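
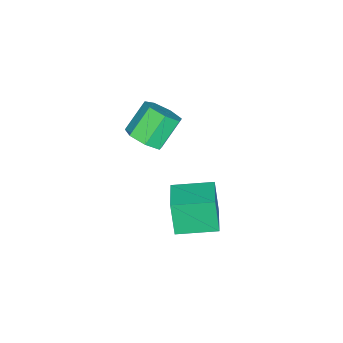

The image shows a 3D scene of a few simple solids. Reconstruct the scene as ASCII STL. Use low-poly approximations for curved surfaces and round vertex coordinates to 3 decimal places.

solid 
facet normal 0.657 -0.224 -0.719
outer loop
vertex -1.225 -1.824 -3.344
vertex -1.821 -1.46 -4.002
vertex -1.129 -1.013 -3.509
endloop
endfacet
facet normal 0.745 0.047 0.665
outer loop
vertex -1.225 -1.824 -3.344
vertex -1.129 -1.013 -3.509
vertex -2.342 -1.444 -2.12
endloop
endfacet
facet normal 0.745 0.047 0.665
outer loop
vertex -2.342 -1.444 -2.12
vertex -1.129 -1.013 -3.509
vertex -2.246 -0.633 -2.285
endloop
endfacet
facet normal -0.657 0.224 0.720
outer loop
vertex -2.342 -1.444 -2.12
vertex -2.246 -0.633 -2.285
vertex -2.939 -1.08 -2.778
endloop
endfacet
facet normal 0.657 -0.223 -0.720
outer loop
vertex -1.129 -1.013 -3.509
vertex -1.821 -1.46 -4.002
vertex -1.555 -0.539 -4.045
endloop
endfacet
facet normal 0.554 0.791 0.260
outer loop
vertex -1.129 -1.013 -3.509
vertex -1.555 -0.539 -4.045
vertex -2.246 -0.633 -2.285
endloop
endfacet
facet normal 0.554 0.791 0.260
outer loop
vertex -2.246 -0.633 -2.285
vertex -1.555 -0.539 -4.045
vertex -2.672 -0.159 -2.821
endloop
endfacet
facet normal -0.657 0.224 0.720
outer loop
vertex -2.246 -0.633 -2.285
vertex -2.672 -0.159 -2.821
vertex -2.939 -1.08 -2.778
endloop
endfacet
facet normal 0.657 -0.223 -0.720
outer loop
vertex -1.555 -0.539 -4.045
vertex -1.821 -1.46 -4.002
vertex -2.182 -0.758 -4.549
endloop
endfacet
facet normal -0.054 0.939 -0.341
outer loop
vertex -1.555 -0.539 -4.045
vertex -2.182 -0.758 -4.549
vertex -2.672 -0.159 -2.821
endloop
endfacet
facet normal -0.054 0.939 -0.341
outer loop
vertex -2.672 -0.159 -2.821
vertex -2.182 -0.758 -4.549
vertex -3.299 -0.378 -3.325
endloop
endfacet
facet normal -0.657 0.224 0.720
outer loop
vertex -2.672 -0.159 -2.821
vertex -3.299 -0.378 -3.325
vertex -2.939 -1.08 -2.778
endloop
endfacet
facet normal 0.657 -0.223 -0.720
outer loop
vertex -2.182 -0.758 -4.549
vertex -1.821 -1.46 -4.002
vertex -2.537 -1.506 -4.641
endloop
endfacet
facet normal -0.622 0.379 -0.685
outer loop
vertex -2.182 -0.758 -4.549
vertex -2.537 -1.506 -4.641
vertex -3.299 -0.378 -3.325
endloop
endfacet
facet normal -0.622 0.379 -0.685
outer loop
vertex -3.299 -0.378 -3.325
vertex -2.537 -1.506 -4.641
vertex -3.654 -1.126 -3.417
endloop
endfacet
facet normal -0.657 0.224 0.720
outer loop
vertex -3.299 -0.378 -3.325
vertex -3.654 -1.126 -3.417
vertex -2.939 -1.08 -2.778
endloop
endfacet
facet normal 0.657 -0.224 -0.720
outer loop
vertex -2.537 -1.506 -4.641
vertex -1.821 -1.46 -4.002
vertex -2.353 -2.219 -4.251
endloop
endfacet
facet normal -0.721 -0.466 -0.513
outer loop
vertex -2.537 -1.506 -4.641
vertex -2.353 -2.219 -4.251
vertex -3.654 -1.126 -3.417
endloop
endfacet
facet normal -0.721 -0.466 -0.513
outer loop
vertex -3.654 -1.126 -3.417
vertex -2.353 -2.219 -4.251
vertex -3.47 -1.839 -3.028
endloop
endfacet
facet normal -0.658 0.223 0.720
outer loop
vertex -3.654 -1.126 -3.417
vertex -3.47 -1.839 -3.028
vertex -2.939 -1.08 -2.778
endloop
endfacet
facet normal 0.657 -0.224 -0.720
outer loop
vertex -2.353 -2.219 -4.251
vertex -1.821 -1.46 -4.002
vertex -1.769 -2.361 -3.674
endloop
endfacet
facet normal -0.278 -0.960 0.045
outer loop
vertex -2.353 -2.219 -4.251
vertex -1.769 -2.361 -3.674
vertex -3.47 -1.839 -3.028
endloop
endfacet
facet normal -0.278 -0.960 0.045
outer loop
vertex -3.47 -1.839 -3.028
vertex -1.769 -2.361 -3.674
vertex -2.886 -1.981 -2.451
endloop
endfacet
facet normal -0.657 0.223 0.720
outer loop
vertex -3.47 -1.839 -3.028
vertex -2.886 -1.981 -2.451
vertex -2.939 -1.08 -2.778
endloop
endfacet
facet normal 0.657 -0.224 -0.719
outer loop
vertex -1.769 -2.361 -3.674
vertex -1.821 -1.46 -4.002
vertex -1.225 -1.824 -3.344
endloop
endfacet
facet normal 0.376 -0.731 0.570
outer loop
vertex -1.769 -2.361 -3.674
vertex -1.225 -1.824 -3.344
vertex -2.886 -1.981 -2.451
endloop
endfacet
facet normal 0.375 -0.731 0.570
outer loop
vertex -2.886 -1.981 -2.451
vertex -1.225 -1.824 -3.344
vertex -2.342 -1.444 -2.12
endloop
endfacet
facet normal -0.658 0.223 0.720
outer loop
vertex -2.886 -1.981 -2.451
vertex -2.342 -1.444 -2.12
vertex -2.939 -1.08 -2.778
endloop
endfacet
facet normal -0.863 -0.453 -0.222
outer loop
vertex 1.778 1.786 -2.123
vertex 0.904 3.359 -1.932
vertex 2.024 2.121 -3.761
endloop
endfacet
facet normal 0.483 -0.869 -0.105
outer loop
vertex 3.396 2.841 -3.408
vertex 1.778 1.786 -2.123
vertex 2.024 2.121 -3.761
endloop
endfacet
facet normal -0.863 -0.453 -0.222
outer loop
vertex 2.024 2.121 -3.761
vertex 0.904 3.359 -1.932
vertex 1.149 3.694 -3.571
endloop
endfacet
facet normal 0.145 0.198 -0.969
outer loop
vertex 1.149 3.694 -3.571
vertex 3.396 2.841 -3.408
vertex 2.024 2.121 -3.761
endloop
endfacet
facet normal -0.145 -0.198 0.969
outer loop
vertex 1.778 1.786 -2.123
vertex 2.276 4.079 -1.579
vertex 0.904 3.359 -1.932
endloop
endfacet
facet normal 0.483 -0.869 -0.105
outer loop
vertex 3.151 2.506 -1.769
vertex 1.778 1.786 -2.123
vertex 3.396 2.841 -3.408
endloop
endfacet
facet normal -0.146 -0.198 0.969
outer loop
vertex 3.151 2.506 -1.769
vertex 2.276 4.079 -1.579
vertex 1.778 1.786 -2.123
endloop
endfacet
facet normal -0.483 0.869 0.105
outer loop
vertex 0.904 3.359 -1.932
vertex 2.276 4.079 -1.579
vertex 1.149 3.694 -3.571
endloop
endfacet
facet normal 0.146 0.199 -0.969
outer loop
vertex 2.522 4.414 -3.217
vertex 3.396 2.841 -3.408
vertex 1.149 3.694 -3.571
endloop
endfacet
facet normal -0.483 0.869 0.105
outer loop
vertex 1.149 3.694 -3.571
vertex 2.276 4.079 -1.579
vertex 2.522 4.414 -3.217
endloop
endfacet
facet normal 0.864 0.453 0.222
outer loop
vertex 2.522 4.414 -3.217
vertex 3.151 2.506 -1.769
vertex 3.396 2.841 -3.408
endloop
endfacet
facet normal 0.863 0.453 0.222
outer loop
vertex 2.276 4.079 -1.579
vertex 3.151 2.506 -1.769
vertex 2.522 4.414 -3.217
endloop
endfacet

endsolid


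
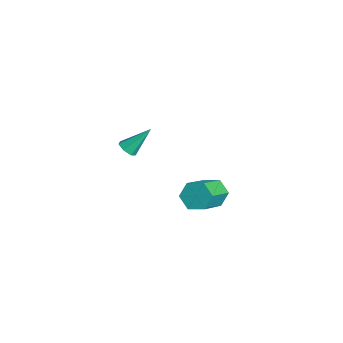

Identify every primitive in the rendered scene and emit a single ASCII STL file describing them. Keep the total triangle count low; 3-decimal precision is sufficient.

solid 
facet normal -0.542 0.630 -0.556
outer loop
vertex 1.594 -0.881 0.251
vertex 1.126 -1.449 0.063
vertex 0.984 -1.028 0.679
endloop
endfacet
facet normal 0.248 0.752 0.611
outer loop
vertex 1.594 -0.881 0.251
vertex 0.984 -1.028 0.679
vertex 2.662 -2.122 1.345
endloop
endfacet
facet normal 0.247 0.752 0.611
outer loop
vertex 2.662 -2.122 1.345
vertex 0.984 -1.028 0.679
vertex 2.052 -2.27 1.774
endloop
endfacet
facet normal 0.543 -0.630 0.555
outer loop
vertex 2.662 -2.122 1.345
vertex 2.052 -2.27 1.774
vertex 2.194 -2.691 1.157
endloop
endfacet
facet normal -0.543 0.630 -0.556
outer loop
vertex 0.984 -1.028 0.679
vertex 1.126 -1.449 0.063
vertex 0.516 -1.597 0.491
endloop
endfacet
facet normal -0.572 0.208 0.794
outer loop
vertex 0.984 -1.028 0.679
vertex 0.516 -1.597 0.491
vertex 2.052 -2.27 1.774
endloop
endfacet
facet normal -0.572 0.208 0.794
outer loop
vertex 2.052 -2.27 1.774
vertex 0.516 -1.597 0.491
vertex 1.584 -2.838 1.586
endloop
endfacet
facet normal 0.542 -0.631 0.555
outer loop
vertex 2.052 -2.27 1.774
vertex 1.584 -2.838 1.586
vertex 2.194 -2.691 1.157
endloop
endfacet
facet normal -0.543 0.630 -0.556
outer loop
vertex 0.516 -1.597 0.491
vertex 1.126 -1.449 0.063
vertex 0.658 -2.018 -0.125
endloop
endfacet
facet normal -0.819 -0.544 0.183
outer loop
vertex 0.516 -1.597 0.491
vertex 0.658 -2.018 -0.125
vertex 1.584 -2.838 1.586
endloop
endfacet
facet normal -0.819 -0.544 0.183
outer loop
vertex 1.584 -2.838 1.586
vertex 0.658 -2.018 -0.125
vertex 1.726 -3.259 0.969
endloop
endfacet
facet normal 0.542 -0.631 0.555
outer loop
vertex 1.584 -2.838 1.586
vertex 1.726 -3.259 0.969
vertex 2.194 -2.691 1.157
endloop
endfacet
facet normal -0.543 0.630 -0.555
outer loop
vertex 0.658 -2.018 -0.125
vertex 1.126 -1.449 0.063
vertex 1.268 -1.87 -0.554
endloop
endfacet
facet normal -0.247 -0.752 -0.611
outer loop
vertex 0.658 -2.018 -0.125
vertex 1.268 -1.87 -0.554
vertex 1.726 -3.259 0.969
endloop
endfacet
facet normal -0.248 -0.752 -0.611
outer loop
vertex 1.726 -3.259 0.969
vertex 1.268 -1.87 -0.554
vertex 2.336 -3.112 0.541
endloop
endfacet
facet normal 0.542 -0.630 0.556
outer loop
vertex 1.726 -3.259 0.969
vertex 2.336 -3.112 0.541
vertex 2.194 -2.691 1.157
endloop
endfacet
facet normal -0.542 0.631 -0.555
outer loop
vertex 1.268 -1.87 -0.554
vertex 1.126 -1.449 0.063
vertex 1.736 -1.302 -0.366
endloop
endfacet
facet normal 0.572 -0.208 -0.794
outer loop
vertex 1.268 -1.87 -0.554
vertex 1.736 -1.302 -0.366
vertex 2.336 -3.112 0.541
endloop
endfacet
facet normal 0.572 -0.208 -0.794
outer loop
vertex 2.336 -3.112 0.541
vertex 1.736 -1.302 -0.366
vertex 2.804 -2.543 0.729
endloop
endfacet
facet normal 0.543 -0.630 0.556
outer loop
vertex 2.336 -3.112 0.541
vertex 2.804 -2.543 0.729
vertex 2.194 -2.691 1.157
endloop
endfacet
facet normal -0.542 0.631 -0.555
outer loop
vertex 1.736 -1.302 -0.366
vertex 1.126 -1.449 0.063
vertex 1.594 -0.881 0.251
endloop
endfacet
facet normal 0.819 0.544 -0.183
outer loop
vertex 1.736 -1.302 -0.366
vertex 1.594 -0.881 0.251
vertex 2.804 -2.543 0.729
endloop
endfacet
facet normal 0.819 0.544 -0.183
outer loop
vertex 2.804 -2.543 0.729
vertex 1.594 -0.881 0.251
vertex 2.662 -2.122 1.345
endloop
endfacet
facet normal 0.543 -0.630 0.556
outer loop
vertex 2.804 -2.543 0.729
vertex 2.662 -2.122 1.345
vertex 2.194 -2.691 1.157
endloop
endfacet
facet normal -0.080 -0.701 -0.708
outer loop
vertex -3.516 -3.365 -0.376
vertex -4.044 -3.348 -0.333
vertex -3.729 -3.064 -0.65
endloop
endfacet
facet normal 0.868 0.470 -0.159
outer loop
vertex -3.516 -3.365 -0.376
vertex -3.729 -3.064 -0.65
vertex -3.916 -2.232 0.793
endloop
endfacet
facet normal -0.080 -0.701 -0.708
outer loop
vertex -3.729 -3.064 -0.65
vertex -4.044 -3.348 -0.333
vertex -4.179 -2.976 -0.686
endloop
endfacet
facet normal 0.206 0.859 -0.469
outer loop
vertex -3.729 -3.064 -0.65
vertex -4.179 -2.976 -0.686
vertex -3.916 -2.232 0.793
endloop
endfacet
facet normal -0.081 -0.701 -0.708
outer loop
vertex -4.179 -2.976 -0.686
vertex -4.044 -3.348 -0.333
vertex -4.527 -3.169 -0.455
endloop
endfacet
facet normal -0.599 0.753 -0.272
outer loop
vertex -4.179 -2.976 -0.686
vertex -4.527 -3.169 -0.455
vertex -3.916 -2.232 0.793
endloop
endfacet
facet normal -0.081 -0.701 -0.708
outer loop
vertex -4.527 -3.169 -0.455
vertex -4.044 -3.348 -0.333
vertex -4.511 -3.496 -0.133
endloop
endfacet
facet normal -0.931 0.232 0.282
outer loop
vertex -4.527 -3.169 -0.455
vertex -4.511 -3.496 -0.133
vertex -3.916 -2.232 0.793
endloop
endfacet
facet normal -0.081 -0.702 -0.708
outer loop
vertex -4.511 -3.496 -0.133
vertex -4.044 -3.348 -0.333
vertex -4.143 -3.712 0.039
endloop
endfacet
facet normal -0.546 -0.312 0.777
outer loop
vertex -4.511 -3.496 -0.133
vertex -4.143 -3.712 0.039
vertex -3.916 -2.232 0.793
endloop
endfacet
facet normal -0.079 -0.702 -0.708
outer loop
vertex -4.143 -3.712 0.039
vertex -4.044 -3.348 -0.333
vertex -3.7 -3.653 -0.069
endloop
endfacet
facet normal 0.268 -0.470 0.841
outer loop
vertex -4.143 -3.712 0.039
vertex -3.7 -3.653 -0.069
vertex -3.916 -2.232 0.793
endloop
endfacet
facet normal -0.080 -0.703 -0.707
outer loop
vertex -3.7 -3.653 -0.069
vertex -4.044 -3.348 -0.333
vertex -3.516 -3.365 -0.376
endloop
endfacet
facet normal 0.897 -0.121 0.424
outer loop
vertex -3.7 -3.653 -0.069
vertex -3.516 -3.365 -0.376
vertex -3.916 -2.232 0.793
endloop
endfacet

endsolid


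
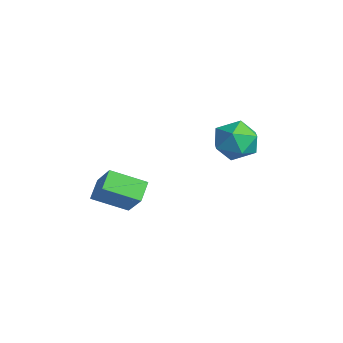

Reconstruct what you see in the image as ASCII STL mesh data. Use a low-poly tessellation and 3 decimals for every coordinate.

solid 
facet normal -0.667 -0.049 -0.743
outer loop
vertex 0.866 -2.809 0.72
vertex 0.144 -2.165 1.325
vertex 1.601 -1.268 -0.042
endloop
endfacet
facet normal 0.633 -0.564 -0.531
outer loop
vertex 2.856 -1.175 1.355
vertex 0.866 -2.809 0.72
vertex 1.601 -1.268 -0.042
endloop
endfacet
facet normal -0.667 -0.050 -0.743
outer loop
vertex 1.601 -1.268 -0.042
vertex 0.144 -2.165 1.325
vertex 0.88 -0.624 0.562
endloop
endfacet
facet normal 0.394 0.824 -0.408
outer loop
vertex 0.88 -0.624 0.562
vertex 2.856 -1.175 1.355
vertex 1.601 -1.268 -0.042
endloop
endfacet
facet normal -0.393 -0.824 0.408
outer loop
vertex 0.866 -2.809 0.72
vertex 1.399 -2.072 2.722
vertex 0.144 -2.165 1.325
endloop
endfacet
facet normal 0.633 -0.565 -0.530
outer loop
vertex 2.12 -2.716 2.118
vertex 0.866 -2.809 0.72
vertex 2.856 -1.175 1.355
endloop
endfacet
facet normal -0.394 -0.824 0.408
outer loop
vertex 2.12 -2.716 2.118
vertex 1.399 -2.072 2.722
vertex 0.866 -2.809 0.72
endloop
endfacet
facet normal -0.632 0.565 0.530
outer loop
vertex 0.144 -2.165 1.325
vertex 1.399 -2.072 2.722
vertex 0.88 -0.624 0.562
endloop
endfacet
facet normal 0.393 0.824 -0.408
outer loop
vertex 2.134 -0.531 1.96
vertex 2.856 -1.175 1.355
vertex 0.88 -0.624 0.562
endloop
endfacet
facet normal -0.633 0.564 0.530
outer loop
vertex 0.88 -0.624 0.562
vertex 1.399 -2.072 2.722
vertex 2.134 -0.531 1.96
endloop
endfacet
facet normal 0.667 0.049 0.743
outer loop
vertex 2.134 -0.531 1.96
vertex 2.12 -2.716 2.118
vertex 2.856 -1.175 1.355
endloop
endfacet
facet normal 0.667 0.049 0.743
outer loop
vertex 1.399 -2.072 2.722
vertex 2.12 -2.716 2.118
vertex 2.134 -0.531 1.96
endloop
endfacet
facet normal 0.070 0.787 0.613
outer loop
vertex 2.244 4.662 3.954
vertex 2.232 3.927 4.9
vertex 3.274 4.231 4.391
endloop
endfacet
facet normal 0.390 0.921 -0.011
outer loop
vertex 2.244 4.662 3.954
vertex 3.274 4.231 4.391
vertex 3.103 4.289 3.206
endloop
endfacet
facet normal -0.094 0.843 -0.529
outer loop
vertex 2.244 4.662 3.954
vertex 3.103 4.289 3.206
vertex 1.956 4.021 2.983
endloop
endfacet
facet normal -0.714 0.662 -0.225
outer loop
vertex 2.244 4.662 3.954
vertex 1.956 4.021 2.983
vertex 1.418 3.797 4.03
endloop
endfacet
facet normal -0.613 0.628 0.480
outer loop
vertex 2.244 4.662 3.954
vertex 1.418 3.797 4.03
vertex 2.232 3.927 4.9
endloop
endfacet
facet normal 0.897 0.428 -0.109
outer loop
vertex 3.103 4.289 3.206
vertex 3.274 4.231 4.391
vertex 3.622 3.323 3.69
endloop
endfacet
facet normal 0.378 0.212 0.901
outer loop
vertex 3.274 4.231 4.391
vertex 2.232 3.927 4.9
vertex 3.084 3.099 4.737
endloop
endfacet
facet normal -0.726 -0.046 0.686
outer loop
vertex 2.232 3.927 4.9
vertex 1.418 3.797 4.03
vertex 1.937 2.831 4.514
endloop
endfacet
facet normal -0.890 0.010 -0.455
outer loop
vertex 1.418 3.797 4.03
vertex 1.956 4.021 2.983
vertex 1.766 2.889 3.329
endloop
endfacet
facet normal 0.113 0.303 -0.946
outer loop
vertex 1.956 4.021 2.983
vertex 3.103 4.289 3.206
vertex 2.808 3.193 2.82
endloop
endfacet
facet normal 0.714 -0.662 0.225
outer loop
vertex 2.796 2.458 3.766
vertex 3.622 3.323 3.69
vertex 3.084 3.099 4.737
endloop
endfacet
facet normal 0.094 -0.843 0.529
outer loop
vertex 2.796 2.458 3.766
vertex 3.084 3.099 4.737
vertex 1.937 2.831 4.514
endloop
endfacet
facet normal -0.390 -0.921 0.011
outer loop
vertex 2.796 2.458 3.766
vertex 1.937 2.831 4.514
vertex 1.766 2.889 3.329
endloop
endfacet
facet normal -0.070 -0.787 -0.613
outer loop
vertex 2.796 2.458 3.766
vertex 1.766 2.889 3.329
vertex 2.808 3.193 2.82
endloop
endfacet
facet normal 0.613 -0.628 -0.480
outer loop
vertex 2.796 2.458 3.766
vertex 2.808 3.193 2.82
vertex 3.622 3.323 3.69
endloop
endfacet
facet normal 0.890 -0.010 0.455
outer loop
vertex 3.084 3.099 4.737
vertex 3.622 3.323 3.69
vertex 3.274 4.231 4.391
endloop
endfacet
facet normal -0.113 -0.303 0.946
outer loop
vertex 1.937 2.831 4.514
vertex 3.084 3.099 4.737
vertex 2.232 3.927 4.9
endloop
endfacet
facet normal -0.897 -0.428 0.109
outer loop
vertex 1.766 2.889 3.329
vertex 1.937 2.831 4.514
vertex 1.418 3.797 4.03
endloop
endfacet
facet normal -0.378 -0.212 -0.901
outer loop
vertex 2.808 3.193 2.82
vertex 1.766 2.889 3.329
vertex 1.956 4.021 2.983
endloop
endfacet
facet normal 0.726 0.046 -0.686
outer loop
vertex 3.622 3.323 3.69
vertex 2.808 3.193 2.82
vertex 3.103 4.289 3.206
endloop
endfacet

endsolid


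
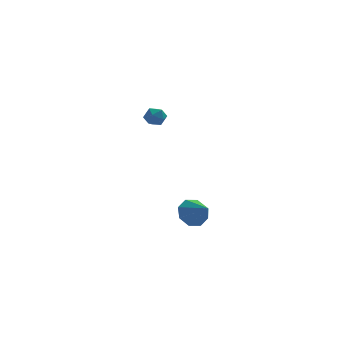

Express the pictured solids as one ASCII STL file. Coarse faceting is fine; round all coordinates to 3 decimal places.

solid 
facet normal -0.848 0.336 0.410
outer loop
vertex -4.422 -3.91 3.505
vertex -4.081 -3.717 4.052
vertex -4.161 -3.291 3.538
endloop
endfacet
facet normal -0.873 0.384 -0.302
outer loop
vertex -4.422 -3.91 3.505
vertex -4.161 -3.291 3.538
vertex -4.119 -3.644 2.967
endloop
endfacet
facet normal -0.776 -0.270 -0.570
outer loop
vertex -4.422 -3.91 3.505
vertex -4.119 -3.644 2.967
vertex -4.013 -4.289 3.128
endloop
endfacet
facet normal -0.691 -0.722 -0.024
outer loop
vertex -4.422 -3.91 3.505
vertex -4.013 -4.289 3.128
vertex -3.989 -4.334 3.799
endloop
endfacet
facet normal -0.735 -0.348 0.581
outer loop
vertex -4.422 -3.91 3.505
vertex -3.989 -4.334 3.799
vertex -4.081 -3.717 4.052
endloop
endfacet
facet normal -0.329 0.792 -0.514
outer loop
vertex -4.119 -3.644 2.967
vertex -4.161 -3.291 3.538
vertex -3.591 -3.286 3.181
endloop
endfacet
facet normal -0.289 0.715 0.637
outer loop
vertex -4.161 -3.291 3.538
vertex -4.081 -3.717 4.052
vertex -3.567 -3.331 3.852
endloop
endfacet
facet normal -0.106 -0.391 0.914
outer loop
vertex -4.081 -3.717 4.052
vertex -3.989 -4.334 3.799
vertex -3.461 -3.976 4.013
endloop
endfacet
facet normal -0.032 -0.997 -0.066
outer loop
vertex -3.989 -4.334 3.799
vertex -4.013 -4.289 3.128
vertex -3.419 -4.329 3.442
endloop
endfacet
facet normal -0.170 -0.265 -0.949
outer loop
vertex -4.013 -4.289 3.128
vertex -4.119 -3.644 2.967
vertex -3.499 -3.903 2.928
endloop
endfacet
facet normal 0.691 0.722 0.024
outer loop
vertex -3.158 -3.71 3.475
vertex -3.591 -3.286 3.181
vertex -3.567 -3.331 3.852
endloop
endfacet
facet normal 0.776 0.270 0.570
outer loop
vertex -3.158 -3.71 3.475
vertex -3.567 -3.331 3.852
vertex -3.461 -3.976 4.013
endloop
endfacet
facet normal 0.873 -0.384 0.302
outer loop
vertex -3.158 -3.71 3.475
vertex -3.461 -3.976 4.013
vertex -3.419 -4.329 3.442
endloop
endfacet
facet normal 0.848 -0.336 -0.410
outer loop
vertex -3.158 -3.71 3.475
vertex -3.419 -4.329 3.442
vertex -3.499 -3.903 2.928
endloop
endfacet
facet normal 0.735 0.348 -0.581
outer loop
vertex -3.158 -3.71 3.475
vertex -3.499 -3.903 2.928
vertex -3.591 -3.286 3.181
endloop
endfacet
facet normal 0.032 0.997 0.066
outer loop
vertex -3.567 -3.331 3.852
vertex -3.591 -3.286 3.181
vertex -4.161 -3.291 3.538
endloop
endfacet
facet normal 0.170 0.265 0.949
outer loop
vertex -3.461 -3.976 4.013
vertex -3.567 -3.331 3.852
vertex -4.081 -3.717 4.052
endloop
endfacet
facet normal 0.329 -0.792 0.514
outer loop
vertex -3.419 -4.329 3.442
vertex -3.461 -3.976 4.013
vertex -3.989 -4.334 3.799
endloop
endfacet
facet normal 0.289 -0.715 -0.637
outer loop
vertex -3.499 -3.903 2.928
vertex -3.419 -4.329 3.442
vertex -4.013 -4.289 3.128
endloop
endfacet
facet normal 0.106 0.391 -0.914
outer loop
vertex -3.591 -3.286 3.181
vertex -3.499 -3.903 2.928
vertex -4.119 -3.644 2.967
endloop
endfacet
facet normal -0.427 0.753 -0.501
outer loop
vertex -1.332 -3.304 -4.721
vertex -1.695 -2.958 -3.891
vertex -0.874 -2.823 -4.389
endloop
endfacet
facet normal 0.786 -0.484 -0.384
outer loop
vertex -1.332 -3.304 -4.721
vertex -0.874 -2.823 -4.389
vertex -1.045 -4.102 -3.129
endloop
endfacet
facet normal -0.428 0.752 -0.501
outer loop
vertex -0.874 -2.823 -4.389
vertex -1.695 -2.958 -3.891
vertex -0.898 -2.421 -3.765
endloop
endfacet
facet normal 0.995 -0.058 0.076
outer loop
vertex -0.874 -2.823 -4.389
vertex -0.898 -2.421 -3.765
vertex -1.045 -4.102 -3.129
endloop
endfacet
facet normal -0.428 0.752 -0.501
outer loop
vertex -0.898 -2.421 -3.765
vertex -1.695 -2.958 -3.891
vertex -1.389 -2.334 -3.215
endloop
endfacet
facet normal 0.748 0.177 0.640
outer loop
vertex -0.898 -2.421 -3.765
vertex -1.389 -2.334 -3.215
vertex -1.045 -4.102 -3.129
endloop
endfacet
facet normal -0.428 0.752 -0.501
outer loop
vertex -1.389 -2.334 -3.215
vertex -1.695 -2.958 -3.891
vertex -2.059 -2.613 -3.061
endloop
endfacet
facet normal 0.190 0.084 0.978
outer loop
vertex -1.389 -2.334 -3.215
vertex -2.059 -2.613 -3.061
vertex -1.045 -4.102 -3.129
endloop
endfacet
facet normal -0.428 0.753 -0.500
outer loop
vertex -2.059 -2.613 -3.061
vertex -1.695 -2.958 -3.891
vertex -2.517 -3.094 -3.393
endloop
endfacet
facet normal -0.352 -0.281 0.893
outer loop
vertex -2.059 -2.613 -3.061
vertex -2.517 -3.094 -3.393
vertex -1.045 -4.102 -3.129
endloop
endfacet
facet normal -0.428 0.752 -0.502
outer loop
vertex -2.517 -3.094 -3.393
vertex -1.695 -2.958 -3.891
vertex -2.493 -3.496 -4.016
endloop
endfacet
facet normal -0.561 -0.705 0.434
outer loop
vertex -2.517 -3.094 -3.393
vertex -2.493 -3.496 -4.016
vertex -1.045 -4.102 -3.129
endloop
endfacet
facet normal -0.428 0.752 -0.501
outer loop
vertex -2.493 -3.496 -4.016
vertex -1.695 -2.958 -3.891
vertex -2.002 -3.583 -4.566
endloop
endfacet
facet normal -0.313 -0.941 -0.131
outer loop
vertex -2.493 -3.496 -4.016
vertex -2.002 -3.583 -4.566
vertex -1.045 -4.102 -3.129
endloop
endfacet
facet normal -0.429 0.752 -0.501
outer loop
vertex -2.002 -3.583 -4.566
vertex -1.695 -2.958 -3.891
vertex -1.332 -3.304 -4.721
endloop
endfacet
facet normal 0.245 -0.848 -0.469
outer loop
vertex -2.002 -3.583 -4.566
vertex -1.332 -3.304 -4.721
vertex -1.045 -4.102 -3.129
endloop
endfacet

endsolid


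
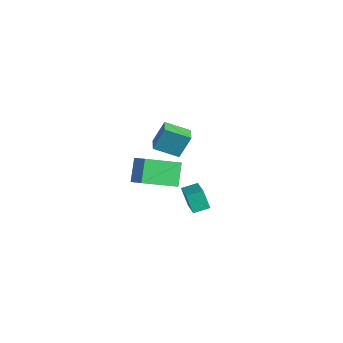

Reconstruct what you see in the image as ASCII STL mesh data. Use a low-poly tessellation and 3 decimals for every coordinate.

solid 
facet normal -0.508 0.471 0.721
outer loop
vertex -0.147 -1.858 2.297
vertex 0.599 -1.749 2.751
vertex 0.171 -0.05 1.341
endloop
endfacet
facet normal -0.848 -0.124 -0.516
outer loop
vertex 0.841 -0.671 0.389
vertex -0.147 -1.858 2.297
vertex 0.171 -0.05 1.341
endloop
endfacet
facet normal -0.508 0.470 0.721
outer loop
vertex 0.171 -0.05 1.341
vertex 0.599 -1.749 2.751
vertex 0.916 0.059 1.795
endloop
endfacet
facet normal 0.154 0.874 -0.462
outer loop
vertex 0.916 0.059 1.795
vertex 0.841 -0.671 0.389
vertex 0.171 -0.05 1.341
endloop
endfacet
facet normal -0.153 -0.874 0.462
outer loop
vertex -0.147 -1.858 2.297
vertex 1.269 -2.37 1.799
vertex 0.599 -1.749 2.751
endloop
endfacet
facet normal -0.847 -0.124 -0.516
outer loop
vertex 0.524 -2.479 1.345
vertex -0.147 -1.858 2.297
vertex 0.841 -0.671 0.389
endloop
endfacet
facet normal -0.154 -0.874 0.462
outer loop
vertex 0.524 -2.479 1.345
vertex 1.269 -2.37 1.799
vertex -0.147 -1.858 2.297
endloop
endfacet
facet normal 0.848 0.124 0.516
outer loop
vertex 0.599 -1.749 2.751
vertex 1.269 -2.37 1.799
vertex 0.916 0.059 1.795
endloop
endfacet
facet normal 0.153 0.874 -0.462
outer loop
vertex 1.587 -0.562 0.843
vertex 0.841 -0.671 0.389
vertex 0.916 0.059 1.795
endloop
endfacet
facet normal 0.847 0.124 0.516
outer loop
vertex 0.916 0.059 1.795
vertex 1.269 -2.37 1.799
vertex 1.587 -0.562 0.843
endloop
endfacet
facet normal 0.508 -0.471 -0.722
outer loop
vertex 1.587 -0.562 0.843
vertex 0.524 -2.479 1.345
vertex 0.841 -0.671 0.389
endloop
endfacet
facet normal 0.508 -0.471 -0.721
outer loop
vertex 1.269 -2.37 1.799
vertex 0.524 -2.479 1.345
vertex 1.587 -0.562 0.843
endloop
endfacet
facet normal -0.513 -0.037 0.858
outer loop
vertex 3.148 -1.148 1.71
vertex 3.381 -0.382 1.882
vertex 1.876 -0.596 0.973
endloop
endfacet
facet normal -0.284 -0.935 -0.210
outer loop
vertex 2.399 -0.558 0.098
vertex 3.148 -1.148 1.71
vertex 1.876 -0.596 0.973
endloop
endfacet
facet normal -0.513 -0.036 0.858
outer loop
vertex 1.876 -0.596 0.973
vertex 3.381 -0.382 1.882
vertex 2.11 0.171 1.145
endloop
endfacet
facet normal -0.810 0.352 -0.469
outer loop
vertex 2.11 0.171 1.145
vertex 2.399 -0.558 0.098
vertex 1.876 -0.596 0.973
endloop
endfacet
facet normal 0.810 -0.352 0.469
outer loop
vertex 3.148 -1.148 1.71
vertex 3.904 -0.344 1.007
vertex 3.381 -0.382 1.882
endloop
endfacet
facet normal -0.285 -0.935 -0.210
outer loop
vertex 3.67 -1.111 0.835
vertex 3.148 -1.148 1.71
vertex 2.399 -0.558 0.098
endloop
endfacet
facet normal 0.810 -0.352 0.468
outer loop
vertex 3.67 -1.111 0.835
vertex 3.904 -0.344 1.007
vertex 3.148 -1.148 1.71
endloop
endfacet
facet normal 0.285 0.935 0.211
outer loop
vertex 3.381 -0.382 1.882
vertex 3.904 -0.344 1.007
vertex 2.11 0.171 1.145
endloop
endfacet
facet normal -0.810 0.352 -0.469
outer loop
vertex 2.632 0.208 0.27
vertex 2.399 -0.558 0.098
vertex 2.11 0.171 1.145
endloop
endfacet
facet normal 0.285 0.935 0.209
outer loop
vertex 2.11 0.171 1.145
vertex 3.904 -0.344 1.007
vertex 2.632 0.208 0.27
endloop
endfacet
facet normal 0.513 0.036 -0.858
outer loop
vertex 2.632 0.208 0.27
vertex 3.67 -1.111 0.835
vertex 2.399 -0.558 0.098
endloop
endfacet
facet normal 0.513 0.036 -0.858
outer loop
vertex 3.904 -0.344 1.007
vertex 3.67 -1.111 0.835
vertex 2.632 0.208 0.27
endloop
endfacet
facet normal -0.837 0.515 -0.187
outer loop
vertex -3.899 2.203 0.21
vertex -3.129 3.241 -0.378
vertex -4.007 1.572 -1.046
endloop
endfacet
facet normal -0.542 -0.731 0.414
outer loop
vertex -3.271 1.119 -0.882
vertex -3.899 2.203 0.21
vertex -4.007 1.572 -1.046
endloop
endfacet
facet normal -0.837 0.515 -0.187
outer loop
vertex -4.007 1.572 -1.046
vertex -3.129 3.241 -0.378
vertex -3.237 2.61 -1.634
endloop
endfacet
facet normal -0.077 -0.448 -0.891
outer loop
vertex -3.237 2.61 -1.634
vertex -3.271 1.119 -0.882
vertex -4.007 1.572 -1.046
endloop
endfacet
facet normal 0.077 0.448 0.891
outer loop
vertex -3.899 2.203 0.21
vertex -2.393 2.788 -0.214
vertex -3.129 3.241 -0.378
endloop
endfacet
facet normal -0.542 -0.731 0.414
outer loop
vertex -3.163 1.75 0.374
vertex -3.899 2.203 0.21
vertex -3.271 1.119 -0.882
endloop
endfacet
facet normal 0.077 0.448 0.891
outer loop
vertex -3.163 1.75 0.374
vertex -2.393 2.788 -0.214
vertex -3.899 2.203 0.21
endloop
endfacet
facet normal 0.542 0.731 -0.414
outer loop
vertex -3.129 3.241 -0.378
vertex -2.393 2.788 -0.214
vertex -3.237 2.61 -1.634
endloop
endfacet
facet normal -0.077 -0.448 -0.891
outer loop
vertex -2.501 2.157 -1.47
vertex -3.271 1.119 -0.882
vertex -3.237 2.61 -1.634
endloop
endfacet
facet normal 0.542 0.731 -0.414
outer loop
vertex -3.237 2.61 -1.634
vertex -2.393 2.788 -0.214
vertex -2.501 2.157 -1.47
endloop
endfacet
facet normal 0.837 -0.515 0.187
outer loop
vertex -2.501 2.157 -1.47
vertex -3.163 1.75 0.374
vertex -3.271 1.119 -0.882
endloop
endfacet
facet normal 0.837 -0.515 0.187
outer loop
vertex -2.393 2.788 -0.214
vertex -3.163 1.75 0.374
vertex -2.501 2.157 -1.47
endloop
endfacet

endsolid


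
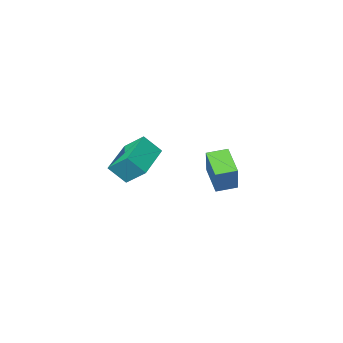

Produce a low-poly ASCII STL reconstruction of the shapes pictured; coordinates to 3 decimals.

solid 
facet normal -0.567 0.379 -0.732
outer loop
vertex 1.128 -1.523 2.001
vertex 2.627 -0.31 1.468
vertex 1.567 -2.418 1.198
endloop
endfacet
facet normal -0.749 -0.606 0.266
outer loop
vertex 2.213 -2.85 2.032
vertex 1.128 -1.523 2.001
vertex 1.567 -2.418 1.198
endloop
endfacet
facet normal -0.566 0.379 -0.732
outer loop
vertex 1.567 -2.418 1.198
vertex 2.627 -0.31 1.468
vertex 3.066 -1.206 0.665
endloop
endfacet
facet normal 0.342 -0.699 -0.627
outer loop
vertex 3.066 -1.206 0.665
vertex 2.213 -2.85 2.032
vertex 1.567 -2.418 1.198
endloop
endfacet
facet normal -0.343 0.699 0.628
outer loop
vertex 1.128 -1.523 2.001
vertex 3.273 -0.742 2.302
vertex 2.627 -0.31 1.468
endloop
endfacet
facet normal -0.749 -0.606 0.267
outer loop
vertex 1.774 -1.954 2.835
vertex 1.128 -1.523 2.001
vertex 2.213 -2.85 2.032
endloop
endfacet
facet normal -0.343 0.700 0.627
outer loop
vertex 1.774 -1.954 2.835
vertex 3.273 -0.742 2.302
vertex 1.128 -1.523 2.001
endloop
endfacet
facet normal 0.749 0.606 -0.267
outer loop
vertex 2.627 -0.31 1.468
vertex 3.273 -0.742 2.302
vertex 3.066 -1.206 0.665
endloop
endfacet
facet normal 0.343 -0.699 -0.627
outer loop
vertex 3.712 -1.637 1.499
vertex 2.213 -2.85 2.032
vertex 3.066 -1.206 0.665
endloop
endfacet
facet normal 0.749 0.607 -0.267
outer loop
vertex 3.066 -1.206 0.665
vertex 3.273 -0.742 2.302
vertex 3.712 -1.637 1.499
endloop
endfacet
facet normal 0.567 -0.378 0.732
outer loop
vertex 3.712 -1.637 1.499
vertex 1.774 -1.954 2.835
vertex 2.213 -2.85 2.032
endloop
endfacet
facet normal 0.566 -0.379 0.732
outer loop
vertex 3.273 -0.742 2.302
vertex 1.774 -1.954 2.835
vertex 3.712 -1.637 1.499
endloop
endfacet
facet normal -0.303 -0.452 -0.839
outer loop
vertex -2.6 -3.905 -0.859
vertex -3.56 -3.568 -0.694
vertex -2.287 -2.619 -1.665
endloop
endfacet
facet normal 0.931 -0.327 -0.160
outer loop
vertex -1.76 -1.832 -0.206
vertex -2.6 -3.905 -0.859
vertex -2.287 -2.619 -1.665
endloop
endfacet
facet normal -0.302 -0.453 -0.839
outer loop
vertex -2.287 -2.619 -1.665
vertex -3.56 -3.568 -0.694
vertex -3.247 -2.282 -1.501
endloop
endfacet
facet normal 0.202 0.830 -0.521
outer loop
vertex -3.247 -2.282 -1.501
vertex -1.76 -1.832 -0.206
vertex -2.287 -2.619 -1.665
endloop
endfacet
facet normal -0.202 -0.830 0.520
outer loop
vertex -2.6 -3.905 -0.859
vertex -3.033 -2.781 0.765
vertex -3.56 -3.568 -0.694
endloop
endfacet
facet normal 0.931 -0.327 -0.160
outer loop
vertex -2.073 -3.118 0.601
vertex -2.6 -3.905 -0.859
vertex -1.76 -1.832 -0.206
endloop
endfacet
facet normal -0.202 -0.830 0.520
outer loop
vertex -2.073 -3.118 0.601
vertex -3.033 -2.781 0.765
vertex -2.6 -3.905 -0.859
endloop
endfacet
facet normal -0.931 0.327 0.160
outer loop
vertex -3.56 -3.568 -0.694
vertex -3.033 -2.781 0.765
vertex -3.247 -2.282 -1.501
endloop
endfacet
facet normal 0.202 0.830 -0.520
outer loop
vertex -2.72 -1.495 -0.041
vertex -1.76 -1.832 -0.206
vertex -3.247 -2.282 -1.501
endloop
endfacet
facet normal -0.931 0.327 0.160
outer loop
vertex -3.247 -2.282 -1.501
vertex -3.033 -2.781 0.765
vertex -2.72 -1.495 -0.041
endloop
endfacet
facet normal 0.303 0.453 0.839
outer loop
vertex -2.72 -1.495 -0.041
vertex -2.073 -3.118 0.601
vertex -1.76 -1.832 -0.206
endloop
endfacet
facet normal 0.302 0.452 0.839
outer loop
vertex -3.033 -2.781 0.765
vertex -2.073 -3.118 0.601
vertex -2.72 -1.495 -0.041
endloop
endfacet

endsolid


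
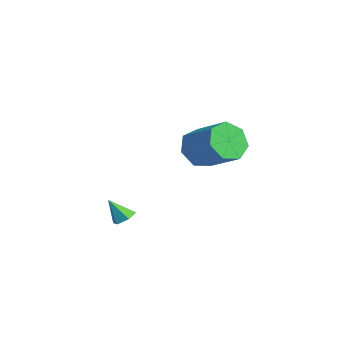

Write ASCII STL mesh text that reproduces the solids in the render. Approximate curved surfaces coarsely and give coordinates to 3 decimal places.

solid 
facet normal -0.783 -0.379 -0.494
outer loop
vertex -2.224 2.537 -1.905
vertex -2.871 3.026 -1.254
vertex -2.472 3.37 -2.151
endloop
endfacet
facet normal 0.559 -0.077 -0.826
outer loop
vertex -2.224 2.537 -1.905
vertex -2.472 3.37 -2.151
vertex -0.721 3.264 -0.956
endloop
endfacet
facet normal 0.559 -0.077 -0.826
outer loop
vertex -0.721 3.264 -0.956
vertex -2.472 3.37 -2.151
vertex -0.969 4.097 -1.202
endloop
endfacet
facet normal 0.782 0.379 0.494
outer loop
vertex -0.721 3.264 -0.956
vertex -0.969 4.097 -1.202
vertex -1.369 3.754 -0.306
endloop
endfacet
facet normal -0.783 -0.379 -0.494
outer loop
vertex -2.472 3.37 -2.151
vertex -2.871 3.026 -1.254
vertex -3.02 3.944 -1.722
endloop
endfacet
facet normal 0.134 0.672 -0.728
outer loop
vertex -2.472 3.37 -2.151
vertex -3.02 3.944 -1.722
vertex -0.969 4.097 -1.202
endloop
endfacet
facet normal 0.134 0.672 -0.728
outer loop
vertex -0.969 4.097 -1.202
vertex -3.02 3.944 -1.722
vertex -1.517 4.671 -0.773
endloop
endfacet
facet normal 0.783 0.378 0.494
outer loop
vertex -0.969 4.097 -1.202
vertex -1.517 4.671 -0.773
vertex -1.369 3.754 -0.306
endloop
endfacet
facet normal -0.783 -0.379 -0.494
outer loop
vertex -3.02 3.944 -1.722
vertex -2.871 3.026 -1.254
vertex -3.457 3.827 -0.94
endloop
endfacet
facet normal -0.392 0.916 -0.082
outer loop
vertex -3.02 3.944 -1.722
vertex -3.457 3.827 -0.94
vertex -1.517 4.671 -0.773
endloop
endfacet
facet normal -0.392 0.916 -0.082
outer loop
vertex -1.517 4.671 -0.773
vertex -3.457 3.827 -0.94
vertex -1.954 4.554 0.008
endloop
endfacet
facet normal 0.783 0.378 0.495
outer loop
vertex -1.517 4.671 -0.773
vertex -1.954 4.554 0.008
vertex -1.369 3.754 -0.306
endloop
endfacet
facet normal -0.783 -0.379 -0.494
outer loop
vertex -3.457 3.827 -0.94
vertex -2.871 3.026 -1.254
vertex -3.452 3.107 -0.396
endloop
endfacet
facet normal -0.622 0.469 0.627
outer loop
vertex -3.457 3.827 -0.94
vertex -3.452 3.107 -0.396
vertex -1.954 4.554 0.008
endloop
endfacet
facet normal -0.623 0.470 0.626
outer loop
vertex -1.954 4.554 0.008
vertex -3.452 3.107 -0.396
vertex -1.95 3.834 0.553
endloop
endfacet
facet normal 0.783 0.378 0.494
outer loop
vertex -1.954 4.554 0.008
vertex -1.95 3.834 0.553
vertex -1.369 3.754 -0.306
endloop
endfacet
facet normal -0.783 -0.378 -0.494
outer loop
vertex -3.452 3.107 -0.396
vertex -2.871 3.026 -1.254
vertex -3.011 2.327 -0.497
endloop
endfacet
facet normal -0.385 -0.329 0.862
outer loop
vertex -3.452 3.107 -0.396
vertex -3.011 2.327 -0.497
vertex -1.95 3.834 0.553
endloop
endfacet
facet normal -0.384 -0.330 0.862
outer loop
vertex -1.95 3.834 0.553
vertex -3.011 2.327 -0.497
vertex -1.508 3.054 0.451
endloop
endfacet
facet normal 0.783 0.379 0.494
outer loop
vertex -1.95 3.834 0.553
vertex -1.508 3.054 0.451
vertex -1.369 3.754 -0.306
endloop
endfacet
facet normal -0.783 -0.378 -0.494
outer loop
vertex -3.011 2.327 -0.497
vertex -2.871 3.026 -1.254
vertex -2.464 2.073 -1.169
endloop
endfacet
facet normal 0.143 -0.882 0.450
outer loop
vertex -3.011 2.327 -0.497
vertex -2.464 2.073 -1.169
vertex -1.508 3.054 0.451
endloop
endfacet
facet normal 0.143 -0.882 0.450
outer loop
vertex -1.508 3.054 0.451
vertex -2.464 2.073 -1.169
vertex -0.961 2.8 -0.221
endloop
endfacet
facet normal 0.783 0.379 0.494
outer loop
vertex -1.508 3.054 0.451
vertex -0.961 2.8 -0.221
vertex -1.369 3.754 -0.306
endloop
endfacet
facet normal -0.783 -0.378 -0.494
outer loop
vertex -2.464 2.073 -1.169
vertex -2.871 3.026 -1.254
vertex -2.224 2.537 -1.905
endloop
endfacet
facet normal 0.563 -0.770 -0.302
outer loop
vertex -2.464 2.073 -1.169
vertex -2.224 2.537 -1.905
vertex -0.961 2.8 -0.221
endloop
endfacet
facet normal 0.563 -0.769 -0.302
outer loop
vertex -0.961 2.8 -0.221
vertex -2.224 2.537 -1.905
vertex -0.721 3.264 -0.956
endloop
endfacet
facet normal 0.782 0.379 0.495
outer loop
vertex -0.961 2.8 -0.221
vertex -0.721 3.264 -0.956
vertex -1.369 3.754 -0.306
endloop
endfacet
facet normal 0.256 0.507 -0.823
outer loop
vertex 1.896 -1.479 -2.45
vertex 1.384 -1.496 -2.62
vertex 1.553 -1.085 -2.314
endloop
endfacet
facet normal 0.573 0.227 0.788
outer loop
vertex 1.896 -1.479 -2.45
vertex 1.553 -1.085 -2.314
vertex 1.096 -2.064 -1.7
endloop
endfacet
facet normal 0.258 0.506 -0.823
outer loop
vertex 1.553 -1.085 -2.314
vertex 1.384 -1.496 -2.62
vertex 1.041 -1.102 -2.485
endloop
endfacet
facet normal -0.271 0.599 0.753
outer loop
vertex 1.553 -1.085 -2.314
vertex 1.041 -1.102 -2.485
vertex 1.096 -2.064 -1.7
endloop
endfacet
facet normal 0.258 0.506 -0.823
outer loop
vertex 1.041 -1.102 -2.485
vertex 1.384 -1.496 -2.62
vertex 0.872 -1.513 -2.791
endloop
endfacet
facet normal -0.943 0.177 0.283
outer loop
vertex 1.041 -1.102 -2.485
vertex 0.872 -1.513 -2.791
vertex 1.096 -2.064 -1.7
endloop
endfacet
facet normal 0.258 0.508 -0.822
outer loop
vertex 0.872 -1.513 -2.791
vertex 1.384 -1.496 -2.62
vertex 1.215 -1.907 -2.927
endloop
endfacet
facet normal -0.771 -0.618 -0.154
outer loop
vertex 0.872 -1.513 -2.791
vertex 1.215 -1.907 -2.927
vertex 1.096 -2.064 -1.7
endloop
endfacet
facet normal 0.258 0.508 -0.822
outer loop
vertex 1.215 -1.907 -2.927
vertex 1.384 -1.496 -2.62
vertex 1.727 -1.89 -2.756
endloop
endfacet
facet normal 0.073 -0.990 -0.120
outer loop
vertex 1.215 -1.907 -2.927
vertex 1.727 -1.89 -2.756
vertex 1.096 -2.064 -1.7
endloop
endfacet
facet normal 0.256 0.507 -0.823
outer loop
vertex 1.727 -1.89 -2.756
vertex 1.384 -1.496 -2.62
vertex 1.896 -1.479 -2.45
endloop
endfacet
facet normal 0.745 -0.568 0.351
outer loop
vertex 1.727 -1.89 -2.756
vertex 1.896 -1.479 -2.45
vertex 1.096 -2.064 -1.7
endloop
endfacet

endsolid


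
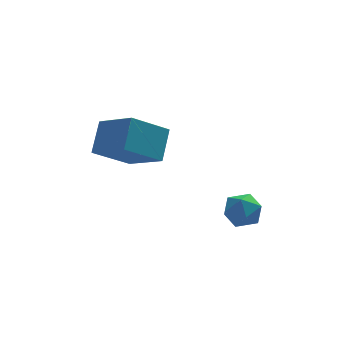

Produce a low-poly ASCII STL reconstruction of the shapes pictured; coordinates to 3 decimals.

solid 
facet normal -0.515 0.724 -0.458
outer loop
vertex -1.439 3.016 2.177
vertex 0.061 3.424 1.137
vertex -1.905 2.009 1.109
endloop
endfacet
facet normal -0.802 -0.218 0.556
outer loop
vertex -0.901 0.596 2.003
vertex -1.439 3.016 2.177
vertex -1.905 2.009 1.109
endloop
endfacet
facet normal -0.515 0.724 -0.458
outer loop
vertex -1.905 2.009 1.109
vertex 0.061 3.424 1.137
vertex -0.405 2.417 0.069
endloop
endfacet
facet normal -0.303 -0.654 -0.693
outer loop
vertex -0.405 2.417 0.069
vertex -0.901 0.596 2.003
vertex -1.905 2.009 1.109
endloop
endfacet
facet normal 0.303 0.654 0.693
outer loop
vertex -1.439 3.016 2.177
vertex 1.065 2.011 2.031
vertex 0.061 3.424 1.137
endloop
endfacet
facet normal -0.802 -0.218 0.556
outer loop
vertex -0.435 1.603 3.071
vertex -1.439 3.016 2.177
vertex -0.901 0.596 2.003
endloop
endfacet
facet normal 0.303 0.654 0.693
outer loop
vertex -0.435 1.603 3.071
vertex 1.065 2.011 2.031
vertex -1.439 3.016 2.177
endloop
endfacet
facet normal 0.802 0.218 -0.556
outer loop
vertex 0.061 3.424 1.137
vertex 1.065 2.011 2.031
vertex -0.405 2.417 0.069
endloop
endfacet
facet normal -0.303 -0.654 -0.693
outer loop
vertex 0.599 1.004 0.963
vertex -0.901 0.596 2.003
vertex -0.405 2.417 0.069
endloop
endfacet
facet normal 0.802 0.218 -0.556
outer loop
vertex -0.405 2.417 0.069
vertex 1.065 2.011 2.031
vertex 0.599 1.004 0.963
endloop
endfacet
facet normal 0.515 -0.724 0.458
outer loop
vertex 0.599 1.004 0.963
vertex -0.435 1.603 3.071
vertex -0.901 0.596 2.003
endloop
endfacet
facet normal 0.515 -0.724 0.458
outer loop
vertex 1.065 2.011 2.031
vertex -0.435 1.603 3.071
vertex 0.599 1.004 0.963
endloop
endfacet
facet normal -0.534 0.845 -0.026
outer loop
vertex 3.744 1.707 -2.21
vertex 3.042 1.256 -2.466
vertex 3.196 1.379 -1.615
endloop
endfacet
facet normal -0.020 0.883 0.468
outer loop
vertex 3.744 1.707 -2.21
vertex 3.196 1.379 -1.615
vertex 4.058 1.331 -1.487
endloop
endfacet
facet normal 0.606 0.782 0.144
outer loop
vertex 3.744 1.707 -2.21
vertex 4.058 1.331 -1.487
vertex 4.437 1.179 -2.258
endloop
endfacet
facet normal 0.481 0.682 -0.551
outer loop
vertex 3.744 1.707 -2.21
vertex 4.437 1.179 -2.258
vertex 3.81 1.133 -2.863
endloop
endfacet
facet normal -0.224 0.721 -0.656
outer loop
vertex 3.744 1.707 -2.21
vertex 3.81 1.133 -2.863
vertex 3.042 1.256 -2.466
endloop
endfacet
facet normal -0.119 0.347 0.930
outer loop
vertex 4.058 1.331 -1.487
vertex 3.196 1.379 -1.615
vertex 3.55 0.647 -1.297
endloop
endfacet
facet normal -0.950 0.285 0.131
outer loop
vertex 3.196 1.379 -1.615
vertex 3.042 1.256 -2.466
vertex 2.923 0.601 -1.902
endloop
endfacet
facet normal -0.447 0.084 -0.891
outer loop
vertex 3.042 1.256 -2.466
vertex 3.81 1.133 -2.863
vertex 3.302 0.449 -2.673
endloop
endfacet
facet normal 0.693 0.022 -0.720
outer loop
vertex 3.81 1.133 -2.863
vertex 4.437 1.179 -2.258
vertex 4.164 0.401 -2.545
endloop
endfacet
facet normal 0.896 0.185 0.404
outer loop
vertex 4.437 1.179 -2.258
vertex 4.058 1.331 -1.487
vertex 4.318 0.524 -1.694
endloop
endfacet
facet normal -0.481 -0.682 0.551
outer loop
vertex 3.616 0.073 -1.95
vertex 3.55 0.647 -1.297
vertex 2.923 0.601 -1.902
endloop
endfacet
facet normal -0.606 -0.782 -0.144
outer loop
vertex 3.616 0.073 -1.95
vertex 2.923 0.601 -1.902
vertex 3.302 0.449 -2.673
endloop
endfacet
facet normal 0.020 -0.883 -0.468
outer loop
vertex 3.616 0.073 -1.95
vertex 3.302 0.449 -2.673
vertex 4.164 0.401 -2.545
endloop
endfacet
facet normal 0.534 -0.845 0.026
outer loop
vertex 3.616 0.073 -1.95
vertex 4.164 0.401 -2.545
vertex 4.318 0.524 -1.694
endloop
endfacet
facet normal 0.224 -0.721 0.656
outer loop
vertex 3.616 0.073 -1.95
vertex 4.318 0.524 -1.694
vertex 3.55 0.647 -1.297
endloop
endfacet
facet normal -0.693 -0.022 0.720
outer loop
vertex 2.923 0.601 -1.902
vertex 3.55 0.647 -1.297
vertex 3.196 1.379 -1.615
endloop
endfacet
facet normal -0.896 -0.185 -0.404
outer loop
vertex 3.302 0.449 -2.673
vertex 2.923 0.601 -1.902
vertex 3.042 1.256 -2.466
endloop
endfacet
facet normal 0.119 -0.347 -0.930
outer loop
vertex 4.164 0.401 -2.545
vertex 3.302 0.449 -2.673
vertex 3.81 1.133 -2.863
endloop
endfacet
facet normal 0.950 -0.285 -0.131
outer loop
vertex 4.318 0.524 -1.694
vertex 4.164 0.401 -2.545
vertex 4.437 1.179 -2.258
endloop
endfacet
facet normal 0.447 -0.084 0.891
outer loop
vertex 3.55 0.647 -1.297
vertex 4.318 0.524 -1.694
vertex 4.058 1.331 -1.487
endloop
endfacet

endsolid


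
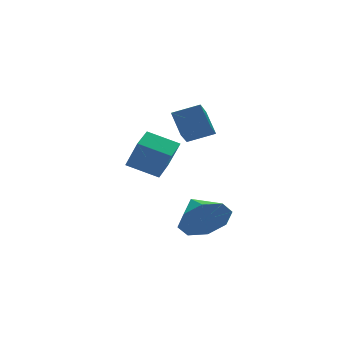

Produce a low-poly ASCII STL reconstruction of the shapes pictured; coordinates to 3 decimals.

solid 
facet normal -0.052 -0.914 -0.402
outer loop
vertex -1.011 -2.072 -0.065
vertex -1.474 -1.693 -0.866
vertex -0.521 -1.859 -0.613
endloop
endfacet
facet normal 0.658 0.282 0.698
outer loop
vertex -1.011 -2.072 -0.065
vertex -0.521 -1.859 -0.613
vertex -1.406 -0.487 -0.334
endloop
endfacet
facet normal -0.052 -0.914 -0.403
outer loop
vertex -0.521 -1.859 -0.613
vertex -1.474 -1.693 -0.866
vertex -0.589 -1.548 -1.309
endloop
endfacet
facet normal 0.845 0.515 0.148
outer loop
vertex -0.521 -1.859 -0.613
vertex -0.589 -1.548 -1.309
vertex -1.406 -0.487 -0.334
endloop
endfacet
facet normal -0.052 -0.914 -0.403
outer loop
vertex -0.589 -1.548 -1.309
vertex -1.474 -1.693 -0.866
vertex -1.176 -1.322 -1.745
endloop
endfacet
facet normal 0.554 0.753 -0.355
outer loop
vertex -0.589 -1.548 -1.309
vertex -1.176 -1.322 -1.745
vertex -1.406 -0.487 -0.334
endloop
endfacet
facet normal -0.051 -0.914 -0.403
outer loop
vertex -1.176 -1.322 -1.745
vertex -1.474 -1.693 -0.866
vertex -1.937 -1.314 -1.667
endloop
endfacet
facet normal -0.044 0.857 -0.514
outer loop
vertex -1.176 -1.322 -1.745
vertex -1.937 -1.314 -1.667
vertex -1.406 -0.487 -0.334
endloop
endfacet
facet normal -0.051 -0.914 -0.403
outer loop
vertex -1.937 -1.314 -1.667
vertex -1.474 -1.693 -0.866
vertex -2.427 -1.528 -1.119
endloop
endfacet
facet normal -0.599 0.765 -0.236
outer loop
vertex -1.937 -1.314 -1.667
vertex -2.427 -1.528 -1.119
vertex -1.406 -0.487 -0.334
endloop
endfacet
facet normal -0.052 -0.914 -0.402
outer loop
vertex -2.427 -1.528 -1.119
vertex -1.474 -1.693 -0.866
vertex -2.359 -1.838 -0.423
endloop
endfacet
facet normal -0.785 0.533 0.314
outer loop
vertex -2.427 -1.528 -1.119
vertex -2.359 -1.838 -0.423
vertex -1.406 -0.487 -0.334
endloop
endfacet
facet normal -0.052 -0.914 -0.403
outer loop
vertex -2.359 -1.838 -0.423
vertex -1.474 -1.693 -0.866
vertex -1.772 -2.064 0.014
endloop
endfacet
facet normal -0.495 0.295 0.817
outer loop
vertex -2.359 -1.838 -0.423
vertex -1.772 -2.064 0.014
vertex -1.406 -0.487 -0.334
endloop
endfacet
facet normal -0.051 -0.914 -0.403
outer loop
vertex -1.772 -2.064 0.014
vertex -1.474 -1.693 -0.866
vertex -1.011 -2.072 -0.065
endloop
endfacet
facet normal 0.103 0.191 0.976
outer loop
vertex -1.772 -2.064 0.014
vertex -1.011 -2.072 -0.065
vertex -1.406 -0.487 -0.334
endloop
endfacet
facet normal -0.521 -0.649 0.555
outer loop
vertex -0.987 -0.353 4.003
vertex -1.9 0.057 3.625
vertex -0.969 -1.07 3.182
endloop
endfacet
facet normal 0.853 -0.383 0.353
outer loop
vertex -0.38 -0.337 2.555
vertex -0.987 -0.353 4.003
vertex -0.969 -1.07 3.182
endloop
endfacet
facet normal -0.521 -0.649 0.555
outer loop
vertex -0.969 -1.07 3.182
vertex -1.9 0.057 3.625
vertex -1.882 -0.66 2.804
endloop
endfacet
facet normal 0.017 -0.658 -0.753
outer loop
vertex -1.882 -0.66 2.804
vertex -0.38 -0.337 2.555
vertex -0.969 -1.07 3.182
endloop
endfacet
facet normal -0.017 0.658 0.753
outer loop
vertex -0.987 -0.353 4.003
vertex -1.311 0.79 2.998
vertex -1.9 0.057 3.625
endloop
endfacet
facet normal 0.853 -0.383 0.353
outer loop
vertex -0.398 0.38 3.376
vertex -0.987 -0.353 4.003
vertex -0.38 -0.337 2.555
endloop
endfacet
facet normal -0.017 0.658 0.753
outer loop
vertex -0.398 0.38 3.376
vertex -1.311 0.79 2.998
vertex -0.987 -0.353 4.003
endloop
endfacet
facet normal -0.853 0.383 -0.353
outer loop
vertex -1.9 0.057 3.625
vertex -1.311 0.79 2.998
vertex -1.882 -0.66 2.804
endloop
endfacet
facet normal 0.017 -0.658 -0.753
outer loop
vertex -1.293 0.073 2.177
vertex -0.38 -0.337 2.555
vertex -1.882 -0.66 2.804
endloop
endfacet
facet normal -0.853 0.383 -0.353
outer loop
vertex -1.882 -0.66 2.804
vertex -1.311 0.79 2.998
vertex -1.293 0.073 2.177
endloop
endfacet
facet normal 0.521 0.649 -0.555
outer loop
vertex -1.293 0.073 2.177
vertex -0.398 0.38 3.376
vertex -0.38 -0.337 2.555
endloop
endfacet
facet normal 0.521 0.649 -0.555
outer loop
vertex -1.311 0.79 2.998
vertex -0.398 0.38 3.376
vertex -1.293 0.073 2.177
endloop
endfacet
facet normal -0.651 -0.740 -0.166
outer loop
vertex -2.019 -0.22 1.71
vertex -2.964 0.498 2.216
vertex -2.265 0.248 0.588
endloop
endfacet
facet normal 0.732 -0.556 -0.393
outer loop
vertex -1.496 1.122 0.784
vertex -2.019 -0.22 1.71
vertex -2.265 0.248 0.588
endloop
endfacet
facet normal -0.652 -0.740 -0.166
outer loop
vertex -2.265 0.248 0.588
vertex -2.964 0.498 2.216
vertex -3.209 0.966 1.094
endloop
endfacet
facet normal -0.198 0.377 -0.905
outer loop
vertex -3.209 0.966 1.094
vertex -1.496 1.122 0.784
vertex -2.265 0.248 0.588
endloop
endfacet
facet normal 0.198 -0.377 0.905
outer loop
vertex -2.019 -0.22 1.71
vertex -2.195 1.372 2.412
vertex -2.964 0.498 2.216
endloop
endfacet
facet normal 0.733 -0.556 -0.392
outer loop
vertex -1.251 0.654 1.906
vertex -2.019 -0.22 1.71
vertex -1.496 1.122 0.784
endloop
endfacet
facet normal 0.198 -0.377 0.905
outer loop
vertex -1.251 0.654 1.906
vertex -2.195 1.372 2.412
vertex -2.019 -0.22 1.71
endloop
endfacet
facet normal -0.732 0.557 0.392
outer loop
vertex -2.964 0.498 2.216
vertex -2.195 1.372 2.412
vertex -3.209 0.966 1.094
endloop
endfacet
facet normal -0.198 0.377 -0.905
outer loop
vertex -2.441 1.84 1.29
vertex -1.496 1.122 0.784
vertex -3.209 0.966 1.094
endloop
endfacet
facet normal -0.733 0.556 0.393
outer loop
vertex -3.209 0.966 1.094
vertex -2.195 1.372 2.412
vertex -2.441 1.84 1.29
endloop
endfacet
facet normal 0.651 0.740 0.166
outer loop
vertex -2.441 1.84 1.29
vertex -1.251 0.654 1.906
vertex -1.496 1.122 0.784
endloop
endfacet
facet normal 0.652 0.740 0.166
outer loop
vertex -2.195 1.372 2.412
vertex -1.251 0.654 1.906
vertex -2.441 1.84 1.29
endloop
endfacet

endsolid


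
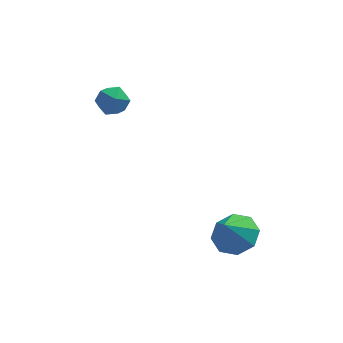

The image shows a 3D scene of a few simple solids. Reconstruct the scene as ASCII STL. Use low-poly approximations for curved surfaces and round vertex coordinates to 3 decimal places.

solid 
facet normal -0.197 0.546 0.814
outer loop
vertex -4.008 4.404 1.76
vertex -4.293 3.772 2.115
vertex -3.538 3.948 2.18
endloop
endfacet
facet normal 0.368 0.806 0.464
outer loop
vertex -4.008 4.404 1.76
vertex -3.538 3.948 2.18
vertex -3.297 4.231 1.497
endloop
endfacet
facet normal 0.161 0.966 -0.201
outer loop
vertex -4.008 4.404 1.76
vertex -3.297 4.231 1.497
vertex -3.903 4.23 1.009
endloop
endfacet
facet normal -0.533 0.805 -0.261
outer loop
vertex -4.008 4.404 1.76
vertex -3.903 4.23 1.009
vertex -4.518 3.947 1.391
endloop
endfacet
facet normal -0.754 0.546 0.366
outer loop
vertex -4.008 4.404 1.76
vertex -4.518 3.947 1.391
vertex -4.293 3.772 2.115
endloop
endfacet
facet normal 0.858 0.290 0.423
outer loop
vertex -3.297 4.231 1.497
vertex -3.538 3.948 2.18
vertex -3.142 3.493 1.689
endloop
endfacet
facet normal -0.055 -0.130 0.990
outer loop
vertex -3.538 3.948 2.18
vertex -4.293 3.772 2.115
vertex -3.757 3.21 2.071
endloop
endfacet
facet normal -0.955 -0.132 0.265
outer loop
vertex -4.293 3.772 2.115
vertex -4.518 3.947 1.391
vertex -4.363 3.209 1.583
endloop
endfacet
facet normal -0.597 0.288 -0.749
outer loop
vertex -4.518 3.947 1.391
vertex -3.903 4.23 1.009
vertex -4.122 3.492 0.9
endloop
endfacet
facet normal 0.523 0.550 -0.651
outer loop
vertex -3.903 4.23 1.009
vertex -3.297 4.231 1.497
vertex -3.367 3.668 0.965
endloop
endfacet
facet normal 0.533 -0.805 0.261
outer loop
vertex -3.652 3.036 1.32
vertex -3.142 3.493 1.689
vertex -3.757 3.21 2.071
endloop
endfacet
facet normal -0.161 -0.966 0.201
outer loop
vertex -3.652 3.036 1.32
vertex -3.757 3.21 2.071
vertex -4.363 3.209 1.583
endloop
endfacet
facet normal -0.368 -0.806 -0.464
outer loop
vertex -3.652 3.036 1.32
vertex -4.363 3.209 1.583
vertex -4.122 3.492 0.9
endloop
endfacet
facet normal 0.197 -0.546 -0.814
outer loop
vertex -3.652 3.036 1.32
vertex -4.122 3.492 0.9
vertex -3.367 3.668 0.965
endloop
endfacet
facet normal 0.754 -0.546 -0.366
outer loop
vertex -3.652 3.036 1.32
vertex -3.367 3.668 0.965
vertex -3.142 3.493 1.689
endloop
endfacet
facet normal 0.597 -0.288 0.749
outer loop
vertex -3.757 3.21 2.071
vertex -3.142 3.493 1.689
vertex -3.538 3.948 2.18
endloop
endfacet
facet normal -0.523 -0.550 0.651
outer loop
vertex -4.363 3.209 1.583
vertex -3.757 3.21 2.071
vertex -4.293 3.772 2.115
endloop
endfacet
facet normal -0.858 -0.290 -0.423
outer loop
vertex -4.122 3.492 0.9
vertex -4.363 3.209 1.583
vertex -4.518 3.947 1.391
endloop
endfacet
facet normal 0.055 0.130 -0.990
outer loop
vertex -3.367 3.668 0.965
vertex -4.122 3.492 0.9
vertex -3.903 4.23 1.009
endloop
endfacet
facet normal 0.955 0.132 -0.265
outer loop
vertex -3.142 3.493 1.689
vertex -3.367 3.668 0.965
vertex -3.297 4.231 1.497
endloop
endfacet
facet normal 0.362 0.393 -0.845
outer loop
vertex 1.195 -0.61 -2.106
vertex 0.553 -1.137 -2.626
vertex 0.547 -0.247 -2.215
endloop
endfacet
facet normal 0.088 0.428 0.899
outer loop
vertex 1.195 -0.61 -2.106
vertex 0.547 -0.247 -2.215
vertex 0.067 -1.663 -1.494
endloop
endfacet
facet normal 0.364 0.393 -0.845
outer loop
vertex 0.547 -0.247 -2.215
vertex 0.553 -1.137 -2.626
vertex -0.097 -0.406 -2.566
endloop
endfacet
facet normal -0.504 0.521 0.689
outer loop
vertex 0.547 -0.247 -2.215
vertex -0.097 -0.406 -2.566
vertex 0.067 -1.663 -1.494
endloop
endfacet
facet normal 0.363 0.392 -0.845
outer loop
vertex -0.097 -0.406 -2.566
vertex 0.553 -1.137 -2.626
vertex -0.36 -0.993 -2.951
endloop
endfacet
facet normal -0.918 0.181 0.352
outer loop
vertex -0.097 -0.406 -2.566
vertex -0.36 -0.993 -2.951
vertex 0.067 -1.663 -1.494
endloop
endfacet
facet normal 0.363 0.394 -0.845
outer loop
vertex -0.36 -0.993 -2.951
vertex 0.553 -1.137 -2.626
vertex -0.088 -1.664 -3.147
endloop
endfacet
facet normal -0.914 -0.396 0.086
outer loop
vertex -0.36 -0.993 -2.951
vertex -0.088 -1.664 -3.147
vertex 0.067 -1.663 -1.494
endloop
endfacet
facet normal 0.364 0.393 -0.845
outer loop
vertex -0.088 -1.664 -3.147
vertex 0.553 -1.137 -2.626
vertex 0.559 -2.027 -3.037
endloop
endfacet
facet normal -0.495 -0.868 0.047
outer loop
vertex -0.088 -1.664 -3.147
vertex 0.559 -2.027 -3.037
vertex 0.067 -1.663 -1.494
endloop
endfacet
facet normal 0.362 0.393 -0.845
outer loop
vertex 0.559 -2.027 -3.037
vertex 0.553 -1.137 -2.626
vertex 1.203 -1.868 -2.687
endloop
endfacet
facet normal 0.097 -0.961 0.258
outer loop
vertex 0.559 -2.027 -3.037
vertex 1.203 -1.868 -2.687
vertex 0.067 -1.663 -1.494
endloop
endfacet
facet normal 0.363 0.393 -0.845
outer loop
vertex 1.203 -1.868 -2.687
vertex 0.553 -1.137 -2.626
vertex 1.466 -1.281 -2.301
endloop
endfacet
facet normal 0.512 -0.620 0.594
outer loop
vertex 1.203 -1.868 -2.687
vertex 1.466 -1.281 -2.301
vertex 0.067 -1.663 -1.494
endloop
endfacet
facet normal 0.363 0.392 -0.845
outer loop
vertex 1.466 -1.281 -2.301
vertex 0.553 -1.137 -2.626
vertex 1.195 -0.61 -2.106
endloop
endfacet
facet normal 0.508 -0.045 0.860
outer loop
vertex 1.466 -1.281 -2.301
vertex 1.195 -0.61 -2.106
vertex 0.067 -1.663 -1.494
endloop
endfacet

endsolid


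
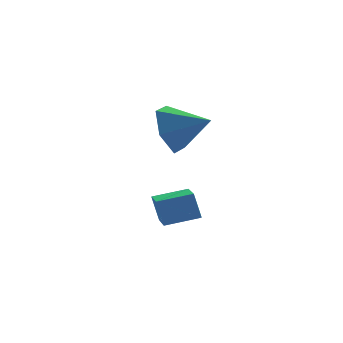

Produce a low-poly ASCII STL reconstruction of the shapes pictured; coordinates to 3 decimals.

solid 
facet normal -0.964 0.155 -0.218
outer loop
vertex -3.304 -2.149 -1.079
vertex -3.058 -0.959 -1.323
vertex -3.129 -2.377 -2.016
endloop
endfacet
facet normal -0.198 -0.960 0.197
outer loop
vertex -1.982 -2.561 -1.757
vertex -3.304 -2.149 -1.079
vertex -3.129 -2.377 -2.016
endloop
endfacet
facet normal -0.964 0.155 -0.218
outer loop
vertex -3.129 -2.377 -2.016
vertex -3.058 -0.959 -1.323
vertex -2.883 -1.187 -2.26
endloop
endfacet
facet normal 0.179 -0.233 -0.956
outer loop
vertex -2.883 -1.187 -2.26
vertex -1.982 -2.561 -1.757
vertex -3.129 -2.377 -2.016
endloop
endfacet
facet normal -0.179 0.233 0.956
outer loop
vertex -3.304 -2.149 -1.079
vertex -1.911 -1.143 -1.064
vertex -3.058 -0.959 -1.323
endloop
endfacet
facet normal -0.198 -0.960 0.197
outer loop
vertex -2.157 -2.333 -0.82
vertex -3.304 -2.149 -1.079
vertex -1.982 -2.561 -1.757
endloop
endfacet
facet normal -0.179 0.233 0.956
outer loop
vertex -2.157 -2.333 -0.82
vertex -1.911 -1.143 -1.064
vertex -3.304 -2.149 -1.079
endloop
endfacet
facet normal 0.198 0.960 -0.197
outer loop
vertex -3.058 -0.959 -1.323
vertex -1.911 -1.143 -1.064
vertex -2.883 -1.187 -2.26
endloop
endfacet
facet normal 0.179 -0.233 -0.956
outer loop
vertex -1.736 -1.371 -2.001
vertex -1.982 -2.561 -1.757
vertex -2.883 -1.187 -2.26
endloop
endfacet
facet normal 0.198 0.960 -0.197
outer loop
vertex -2.883 -1.187 -2.26
vertex -1.911 -1.143 -1.064
vertex -1.736 -1.371 -2.001
endloop
endfacet
facet normal 0.964 -0.155 0.218
outer loop
vertex -1.736 -1.371 -2.001
vertex -2.157 -2.333 -0.82
vertex -1.982 -2.561 -1.757
endloop
endfacet
facet normal 0.964 -0.155 0.218
outer loop
vertex -1.911 -1.143 -1.064
vertex -2.157 -2.333 -0.82
vertex -1.736 -1.371 -2.001
endloop
endfacet
facet normal -0.759 0.544 -0.359
outer loop
vertex -2.423 -2.26 1.121
vertex -2.933 -2.413 1.968
vertex -2.327 -1.622 1.885
endloop
endfacet
facet normal 0.952 0.166 -0.258
outer loop
vertex -2.423 -2.26 1.121
vertex -2.327 -1.622 1.885
vertex -1.907 -3.147 2.452
endloop
endfacet
facet normal -0.759 0.544 -0.359
outer loop
vertex -2.327 -1.622 1.885
vertex -2.933 -2.413 1.968
vertex -2.837 -1.775 2.732
endloop
endfacet
facet normal 0.751 0.402 0.525
outer loop
vertex -2.327 -1.622 1.885
vertex -2.837 -1.775 2.732
vertex -1.907 -3.147 2.452
endloop
endfacet
facet normal -0.760 0.543 -0.358
outer loop
vertex -2.837 -1.775 2.732
vertex -2.933 -2.413 1.968
vertex -3.442 -2.567 2.815
endloop
endfacet
facet normal 0.209 -0.057 0.976
outer loop
vertex -2.837 -1.775 2.732
vertex -3.442 -2.567 2.815
vertex -1.907 -3.147 2.452
endloop
endfacet
facet normal -0.760 0.543 -0.358
outer loop
vertex -3.442 -2.567 2.815
vertex -2.933 -2.413 1.968
vertex -3.538 -3.205 2.051
endloop
endfacet
facet normal -0.132 -0.753 0.645
outer loop
vertex -3.442 -2.567 2.815
vertex -3.538 -3.205 2.051
vertex -1.907 -3.147 2.452
endloop
endfacet
facet normal -0.760 0.543 -0.358
outer loop
vertex -3.538 -3.205 2.051
vertex -2.933 -2.413 1.968
vertex -3.029 -3.052 1.204
endloop
endfacet
facet normal 0.069 -0.988 -0.137
outer loop
vertex -3.538 -3.205 2.051
vertex -3.029 -3.052 1.204
vertex -1.907 -3.147 2.452
endloop
endfacet
facet normal -0.759 0.543 -0.359
outer loop
vertex -3.029 -3.052 1.204
vertex -2.933 -2.413 1.968
vertex -2.423 -2.26 1.121
endloop
endfacet
facet normal 0.611 -0.529 -0.589
outer loop
vertex -3.029 -3.052 1.204
vertex -2.423 -2.26 1.121
vertex -1.907 -3.147 2.452
endloop
endfacet

endsolid


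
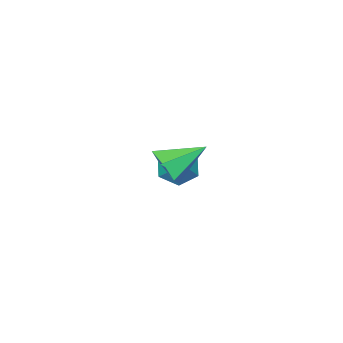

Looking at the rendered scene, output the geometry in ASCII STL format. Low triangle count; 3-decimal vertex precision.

solid 
facet normal -0.625 -0.573 -0.530
outer loop
vertex -2.669 -2.418 -4.466
vertex -3.107 -2.731 -3.611
vertex -3.455 -1.911 -4.087
endloop
endfacet
facet normal 0.375 0.853 -0.363
outer loop
vertex -2.669 -2.418 -4.466
vertex -3.455 -1.911 -4.087
vertex -2.233 -1.929 -2.869
endloop
endfacet
facet normal -0.625 -0.573 -0.530
outer loop
vertex -3.455 -1.911 -4.087
vertex -3.107 -2.731 -3.611
vertex -3.894 -2.223 -3.233
endloop
endfacet
facet normal -0.219 0.947 0.234
outer loop
vertex -3.455 -1.911 -4.087
vertex -3.894 -2.223 -3.233
vertex -2.233 -1.929 -2.869
endloop
endfacet
facet normal -0.625 -0.573 -0.531
outer loop
vertex -3.894 -2.223 -3.233
vertex -3.107 -2.731 -3.611
vertex -3.546 -3.044 -2.757
endloop
endfacet
facet normal -0.263 0.398 0.879
outer loop
vertex -3.894 -2.223 -3.233
vertex -3.546 -3.044 -2.757
vertex -2.233 -1.929 -2.869
endloop
endfacet
facet normal -0.625 -0.572 -0.531
outer loop
vertex -3.546 -3.044 -2.757
vertex -3.107 -2.731 -3.611
vertex -2.76 -3.551 -3.136
endloop
endfacet
facet normal 0.288 -0.246 0.926
outer loop
vertex -3.546 -3.044 -2.757
vertex -2.76 -3.551 -3.136
vertex -2.233 -1.929 -2.869
endloop
endfacet
facet normal -0.625 -0.572 -0.531
outer loop
vertex -2.76 -3.551 -3.136
vertex -3.107 -2.731 -3.611
vertex -2.321 -3.238 -3.99
endloop
endfacet
facet normal 0.881 -0.340 0.328
outer loop
vertex -2.76 -3.551 -3.136
vertex -2.321 -3.238 -3.99
vertex -2.233 -1.929 -2.869
endloop
endfacet
facet normal -0.625 -0.573 -0.530
outer loop
vertex -2.321 -3.238 -3.99
vertex -3.107 -2.731 -3.611
vertex -2.669 -2.418 -4.466
endloop
endfacet
facet normal 0.925 0.209 -0.317
outer loop
vertex -2.321 -3.238 -3.99
vertex -2.669 -2.418 -4.466
vertex -2.233 -1.929 -2.869
endloop
endfacet
facet normal 0.591 -0.625 -0.510
outer loop
vertex 3.085 0.306 0.238
vertex 2.303 0.043 -0.345
vertex 2.893 0.818 -0.611
endloop
endfacet
facet normal 0.473 0.798 0.374
outer loop
vertex 3.085 0.306 0.238
vertex 2.893 0.818 -0.611
vertex 1.157 1.257 0.645
endloop
endfacet
facet normal 0.591 -0.625 -0.510
outer loop
vertex 2.893 0.818 -0.611
vertex 2.303 0.043 -0.345
vertex 2.111 0.555 -1.194
endloop
endfacet
facet normal -0.035 0.928 -0.372
outer loop
vertex 2.893 0.818 -0.611
vertex 2.111 0.555 -1.194
vertex 1.157 1.257 0.645
endloop
endfacet
facet normal 0.590 -0.625 -0.511
outer loop
vertex 2.111 0.555 -1.194
vertex 2.303 0.043 -0.345
vertex 1.521 -0.219 -0.928
endloop
endfacet
facet normal -0.750 0.387 -0.537
outer loop
vertex 2.111 0.555 -1.194
vertex 1.521 -0.219 -0.928
vertex 1.157 1.257 0.645
endloop
endfacet
facet normal 0.590 -0.626 -0.510
outer loop
vertex 1.521 -0.219 -0.928
vertex 2.303 0.043 -0.345
vertex 1.712 -0.731 -0.078
endloop
endfacet
facet normal -0.958 -0.284 0.044
outer loop
vertex 1.521 -0.219 -0.928
vertex 1.712 -0.731 -0.078
vertex 1.157 1.257 0.645
endloop
endfacet
facet normal 0.590 -0.626 -0.510
outer loop
vertex 1.712 -0.731 -0.078
vertex 2.303 0.043 -0.345
vertex 2.494 -0.469 0.504
endloop
endfacet
facet normal -0.450 -0.414 0.791
outer loop
vertex 1.712 -0.731 -0.078
vertex 2.494 -0.469 0.504
vertex 1.157 1.257 0.645
endloop
endfacet
facet normal 0.591 -0.625 -0.510
outer loop
vertex 2.494 -0.469 0.504
vertex 2.303 0.043 -0.345
vertex 3.085 0.306 0.238
endloop
endfacet
facet normal 0.264 0.127 0.956
outer loop
vertex 2.494 -0.469 0.504
vertex 3.085 0.306 0.238
vertex 1.157 1.257 0.645
endloop
endfacet

endsolid


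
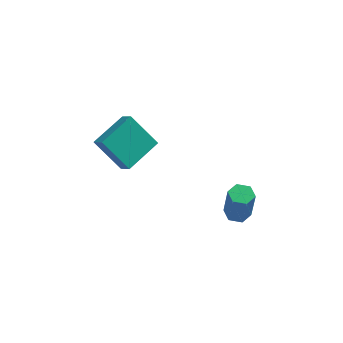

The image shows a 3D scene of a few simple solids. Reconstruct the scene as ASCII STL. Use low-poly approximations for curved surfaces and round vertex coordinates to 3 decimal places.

solid 
facet normal -0.116 0.177 -0.977
outer loop
vertex 2.123 2.133 -4.922
vertex 1.507 2.126 -4.85
vertex 1.82 2.658 -4.791
endloop
endfacet
facet normal 0.865 0.502 -0.012
outer loop
vertex 2.123 2.133 -4.922
vertex 1.82 2.658 -4.791
vertex 2.329 1.82 -3.182
endloop
endfacet
facet normal 0.865 0.502 -0.012
outer loop
vertex 2.329 1.82 -3.182
vertex 1.82 2.658 -4.791
vertex 2.026 2.345 -3.051
endloop
endfacet
facet normal 0.116 -0.177 0.977
outer loop
vertex 2.329 1.82 -3.182
vertex 2.026 2.345 -3.051
vertex 1.713 1.814 -3.11
endloop
endfacet
facet normal -0.114 0.176 -0.978
outer loop
vertex 1.82 2.658 -4.791
vertex 1.507 2.126 -4.85
vertex 1.204 2.652 -4.72
endloop
endfacet
facet normal 0.011 0.984 0.176
outer loop
vertex 1.82 2.658 -4.791
vertex 1.204 2.652 -4.72
vertex 2.026 2.345 -3.051
endloop
endfacet
facet normal 0.011 0.984 0.176
outer loop
vertex 2.026 2.345 -3.051
vertex 1.204 2.652 -4.72
vertex 1.41 2.339 -2.98
endloop
endfacet
facet normal 0.114 -0.176 0.978
outer loop
vertex 2.026 2.345 -3.051
vertex 1.41 2.339 -2.98
vertex 1.713 1.814 -3.11
endloop
endfacet
facet normal -0.116 0.175 -0.978
outer loop
vertex 1.204 2.652 -4.72
vertex 1.507 2.126 -4.85
vertex 0.891 2.12 -4.778
endloop
endfacet
facet normal -0.855 0.483 0.188
outer loop
vertex 1.204 2.652 -4.72
vertex 0.891 2.12 -4.778
vertex 1.41 2.339 -2.98
endloop
endfacet
facet normal -0.855 0.483 0.188
outer loop
vertex 1.41 2.339 -2.98
vertex 0.891 2.12 -4.778
vertex 1.097 1.807 -3.038
endloop
endfacet
facet normal 0.116 -0.175 0.978
outer loop
vertex 1.41 2.339 -2.98
vertex 1.097 1.807 -3.038
vertex 1.713 1.814 -3.11
endloop
endfacet
facet normal -0.116 0.177 -0.977
outer loop
vertex 0.891 2.12 -4.778
vertex 1.507 2.126 -4.85
vertex 1.194 1.595 -4.909
endloop
endfacet
facet normal -0.865 -0.502 0.012
outer loop
vertex 0.891 2.12 -4.778
vertex 1.194 1.595 -4.909
vertex 1.097 1.807 -3.038
endloop
endfacet
facet normal -0.865 -0.502 0.012
outer loop
vertex 1.097 1.807 -3.038
vertex 1.194 1.595 -4.909
vertex 1.4 1.282 -3.169
endloop
endfacet
facet normal 0.116 -0.177 0.977
outer loop
vertex 1.097 1.807 -3.038
vertex 1.4 1.282 -3.169
vertex 1.713 1.814 -3.11
endloop
endfacet
facet normal -0.114 0.176 -0.978
outer loop
vertex 1.194 1.595 -4.909
vertex 1.507 2.126 -4.85
vertex 1.81 1.601 -4.98
endloop
endfacet
facet normal -0.011 -0.984 -0.176
outer loop
vertex 1.194 1.595 -4.909
vertex 1.81 1.601 -4.98
vertex 1.4 1.282 -3.169
endloop
endfacet
facet normal -0.011 -0.984 -0.176
outer loop
vertex 1.4 1.282 -3.169
vertex 1.81 1.601 -4.98
vertex 2.016 1.288 -3.24
endloop
endfacet
facet normal 0.114 -0.176 0.978
outer loop
vertex 1.4 1.282 -3.169
vertex 2.016 1.288 -3.24
vertex 1.713 1.814 -3.11
endloop
endfacet
facet normal -0.116 0.175 -0.978
outer loop
vertex 1.81 1.601 -4.98
vertex 1.507 2.126 -4.85
vertex 2.123 2.133 -4.922
endloop
endfacet
facet normal 0.855 -0.483 -0.188
outer loop
vertex 1.81 1.601 -4.98
vertex 2.123 2.133 -4.922
vertex 2.016 1.288 -3.24
endloop
endfacet
facet normal 0.855 -0.483 -0.188
outer loop
vertex 2.016 1.288 -3.24
vertex 2.123 2.133 -4.922
vertex 2.329 1.82 -3.182
endloop
endfacet
facet normal 0.116 -0.175 0.978
outer loop
vertex 2.016 1.288 -3.24
vertex 2.329 1.82 -3.182
vertex 1.713 1.814 -3.11
endloop
endfacet
facet normal -0.508 -0.816 -0.274
outer loop
vertex -3.323 2.15 -2.511
vertex -4.598 2.464 -1.083
vertex -3.808 2.633 -3.049
endloop
endfacet
facet normal 0.657 -0.161 -0.737
outer loop
vertex -2.822 4.216 -2.517
vertex -3.323 2.15 -2.511
vertex -3.808 2.633 -3.049
endloop
endfacet
facet normal -0.508 -0.817 -0.274
outer loop
vertex -3.808 2.633 -3.049
vertex -4.598 2.464 -1.083
vertex -5.083 2.946 -1.621
endloop
endfacet
facet normal -0.557 0.555 -0.619
outer loop
vertex -5.083 2.946 -1.621
vertex -2.822 4.216 -2.517
vertex -3.808 2.633 -3.049
endloop
endfacet
facet normal 0.556 -0.555 0.619
outer loop
vertex -3.323 2.15 -2.511
vertex -3.612 4.047 -0.551
vertex -4.598 2.464 -1.083
endloop
endfacet
facet normal 0.657 -0.161 -0.737
outer loop
vertex -2.337 3.734 -1.979
vertex -3.323 2.15 -2.511
vertex -2.822 4.216 -2.517
endloop
endfacet
facet normal 0.557 -0.554 0.619
outer loop
vertex -2.337 3.734 -1.979
vertex -3.612 4.047 -0.551
vertex -3.323 2.15 -2.511
endloop
endfacet
facet normal -0.657 0.161 0.737
outer loop
vertex -4.598 2.464 -1.083
vertex -3.612 4.047 -0.551
vertex -5.083 2.946 -1.621
endloop
endfacet
facet normal -0.557 0.554 -0.619
outer loop
vertex -4.097 4.53 -1.089
vertex -2.822 4.216 -2.517
vertex -5.083 2.946 -1.621
endloop
endfacet
facet normal -0.657 0.161 0.737
outer loop
vertex -5.083 2.946 -1.621
vertex -3.612 4.047 -0.551
vertex -4.097 4.53 -1.089
endloop
endfacet
facet normal 0.508 0.817 0.274
outer loop
vertex -4.097 4.53 -1.089
vertex -2.337 3.734 -1.979
vertex -2.822 4.216 -2.517
endloop
endfacet
facet normal 0.508 0.816 0.275
outer loop
vertex -3.612 4.047 -0.551
vertex -2.337 3.734 -1.979
vertex -4.097 4.53 -1.089
endloop
endfacet

endsolid


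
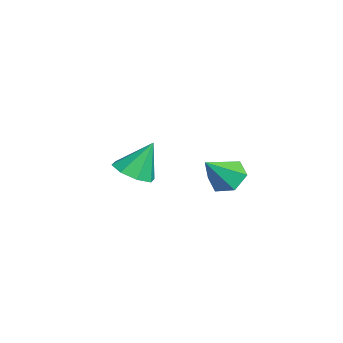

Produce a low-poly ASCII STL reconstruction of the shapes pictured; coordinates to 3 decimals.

solid 
facet normal 0.063 -0.472 -0.879
outer loop
vertex -1.741 0.851 -0.449
vertex -2.468 0.115 -0.106
vertex -2.526 1.073 -0.624
endloop
endfacet
facet normal 0.268 0.963 0.020
outer loop
vertex -1.741 0.851 -0.449
vertex -2.526 1.073 -0.624
vertex -2.592 1.045 1.626
endloop
endfacet
facet normal 0.064 -0.472 -0.879
outer loop
vertex -2.526 1.073 -0.624
vertex -2.468 0.115 -0.106
vertex -3.277 0.733 -0.496
endloop
endfacet
facet normal -0.413 0.911 -0.001
outer loop
vertex -2.526 1.073 -0.624
vertex -3.277 0.733 -0.496
vertex -2.592 1.045 1.626
endloop
endfacet
facet normal 0.063 -0.473 -0.879
outer loop
vertex -3.277 0.733 -0.496
vertex -2.468 0.115 -0.106
vertex -3.554 0.032 -0.139
endloop
endfacet
facet normal -0.867 0.451 0.213
outer loop
vertex -3.277 0.733 -0.496
vertex -3.554 0.032 -0.139
vertex -2.592 1.045 1.626
endloop
endfacet
facet normal 0.063 -0.472 -0.879
outer loop
vertex -3.554 0.032 -0.139
vertex -2.468 0.115 -0.106
vertex -3.196 -0.621 0.237
endloop
endfacet
facet normal -0.831 -0.146 0.537
outer loop
vertex -3.554 0.032 -0.139
vertex -3.196 -0.621 0.237
vertex -2.592 1.045 1.626
endloop
endfacet
facet normal 0.063 -0.472 -0.879
outer loop
vertex -3.196 -0.621 0.237
vertex -2.468 0.115 -0.106
vertex -2.411 -0.842 0.412
endloop
endfacet
facet normal -0.324 -0.534 0.781
outer loop
vertex -3.196 -0.621 0.237
vertex -2.411 -0.842 0.412
vertex -2.592 1.045 1.626
endloop
endfacet
facet normal 0.062 -0.472 -0.879
outer loop
vertex -2.411 -0.842 0.412
vertex -2.468 0.115 -0.106
vertex -1.659 -0.503 0.283
endloop
endfacet
facet normal 0.355 -0.482 0.801
outer loop
vertex -2.411 -0.842 0.412
vertex -1.659 -0.503 0.283
vertex -2.592 1.045 1.626
endloop
endfacet
facet normal 0.063 -0.472 -0.880
outer loop
vertex -1.659 -0.503 0.283
vertex -2.468 0.115 -0.106
vertex -1.382 0.198 -0.073
endloop
endfacet
facet normal 0.809 -0.022 0.587
outer loop
vertex -1.659 -0.503 0.283
vertex -1.382 0.198 -0.073
vertex -2.592 1.045 1.626
endloop
endfacet
facet normal 0.063 -0.472 -0.879
outer loop
vertex -1.382 0.198 -0.073
vertex -2.468 0.115 -0.106
vertex -1.741 0.851 -0.449
endloop
endfacet
facet normal 0.773 0.577 0.263
outer loop
vertex -1.382 0.198 -0.073
vertex -1.741 0.851 -0.449
vertex -2.592 1.045 1.626
endloop
endfacet
facet normal -0.459 0.564 -0.687
outer loop
vertex 3.647 3.834 1.613
vertex 2.808 3.64 2.014
vertex 3.308 4.395 2.3
endloop
endfacet
facet normal 0.929 0.303 0.211
outer loop
vertex 3.647 3.834 1.613
vertex 3.308 4.395 2.3
vertex 3.672 2.58 3.306
endloop
endfacet
facet normal -0.459 0.564 -0.686
outer loop
vertex 3.308 4.395 2.3
vertex 2.808 3.64 2.014
vertex 2.469 4.201 2.702
endloop
endfacet
facet normal 0.274 0.508 0.817
outer loop
vertex 3.308 4.395 2.3
vertex 2.469 4.201 2.702
vertex 3.672 2.58 3.306
endloop
endfacet
facet normal -0.460 0.564 -0.686
outer loop
vertex 2.469 4.201 2.702
vertex 2.808 3.64 2.014
vertex 1.969 3.445 2.416
endloop
endfacet
facet normal -0.472 -0.022 0.882
outer loop
vertex 2.469 4.201 2.702
vertex 1.969 3.445 2.416
vertex 3.672 2.58 3.306
endloop
endfacet
facet normal -0.460 0.563 -0.687
outer loop
vertex 1.969 3.445 2.416
vertex 2.808 3.64 2.014
vertex 2.309 2.884 1.728
endloop
endfacet
facet normal -0.561 -0.755 0.339
outer loop
vertex 1.969 3.445 2.416
vertex 2.309 2.884 1.728
vertex 3.672 2.58 3.306
endloop
endfacet
facet normal -0.459 0.563 -0.688
outer loop
vertex 2.309 2.884 1.728
vertex 2.808 3.64 2.014
vertex 3.148 3.078 1.327
endloop
endfacet
facet normal 0.094 -0.959 -0.266
outer loop
vertex 2.309 2.884 1.728
vertex 3.148 3.078 1.327
vertex 3.672 2.58 3.306
endloop
endfacet
facet normal -0.459 0.563 -0.688
outer loop
vertex 3.148 3.078 1.327
vertex 2.808 3.64 2.014
vertex 3.647 3.834 1.613
endloop
endfacet
facet normal 0.840 -0.430 -0.331
outer loop
vertex 3.148 3.078 1.327
vertex 3.647 3.834 1.613
vertex 3.672 2.58 3.306
endloop
endfacet

endsolid
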